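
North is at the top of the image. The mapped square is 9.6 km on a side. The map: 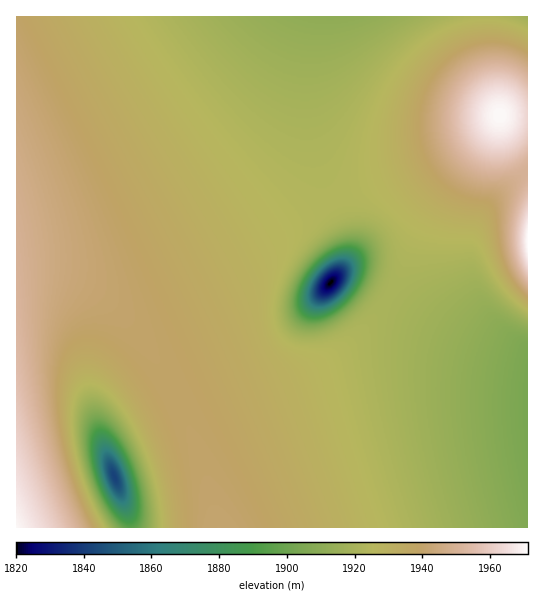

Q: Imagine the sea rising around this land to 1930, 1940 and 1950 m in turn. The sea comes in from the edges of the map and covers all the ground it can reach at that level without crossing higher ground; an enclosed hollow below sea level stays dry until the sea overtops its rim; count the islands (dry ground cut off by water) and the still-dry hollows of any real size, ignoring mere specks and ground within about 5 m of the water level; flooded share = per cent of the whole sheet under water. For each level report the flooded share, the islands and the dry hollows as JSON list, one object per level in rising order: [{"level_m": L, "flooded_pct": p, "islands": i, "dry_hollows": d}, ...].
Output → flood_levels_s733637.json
[{"level_m": 1930, "flooded_pct": 52, "islands": 0, "dry_hollows": 0}, {"level_m": 1940, "flooded_pct": 82, "islands": 0, "dry_hollows": 0}, {"level_m": 1950, "flooded_pct": 94, "islands": 0, "dry_hollows": 0}]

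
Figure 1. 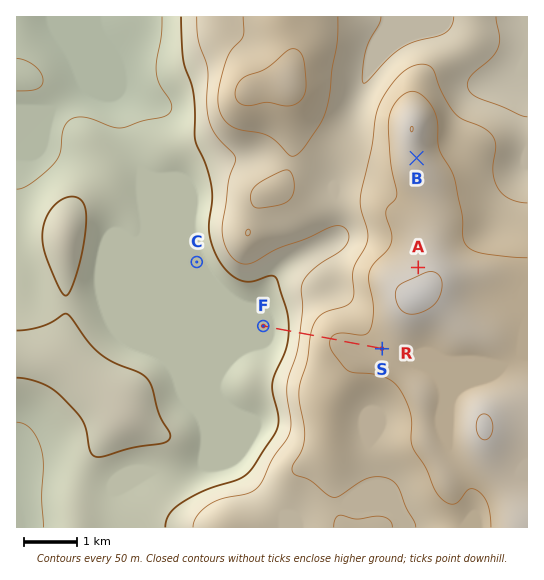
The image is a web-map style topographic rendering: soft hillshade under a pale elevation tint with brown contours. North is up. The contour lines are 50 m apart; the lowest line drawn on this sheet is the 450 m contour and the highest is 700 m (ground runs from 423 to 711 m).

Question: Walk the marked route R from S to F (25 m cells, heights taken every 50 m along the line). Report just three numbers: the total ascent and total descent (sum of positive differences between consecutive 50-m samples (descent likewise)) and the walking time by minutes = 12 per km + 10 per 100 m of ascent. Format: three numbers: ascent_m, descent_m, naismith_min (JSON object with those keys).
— {"ascent_m": 1, "descent_m": 195, "naismith_min": 27}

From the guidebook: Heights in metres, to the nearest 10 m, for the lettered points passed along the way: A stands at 690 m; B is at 690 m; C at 460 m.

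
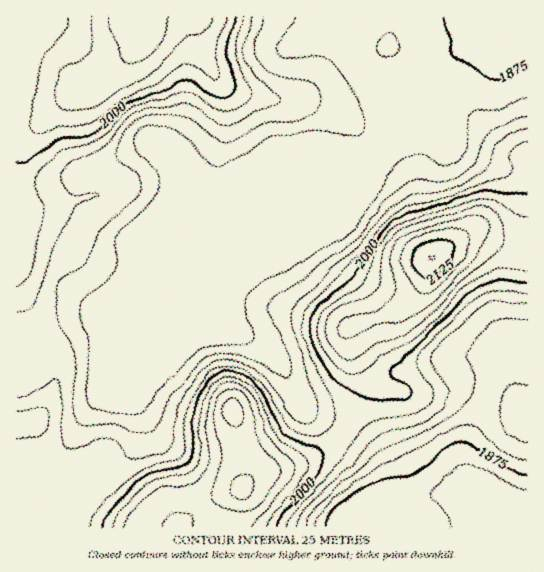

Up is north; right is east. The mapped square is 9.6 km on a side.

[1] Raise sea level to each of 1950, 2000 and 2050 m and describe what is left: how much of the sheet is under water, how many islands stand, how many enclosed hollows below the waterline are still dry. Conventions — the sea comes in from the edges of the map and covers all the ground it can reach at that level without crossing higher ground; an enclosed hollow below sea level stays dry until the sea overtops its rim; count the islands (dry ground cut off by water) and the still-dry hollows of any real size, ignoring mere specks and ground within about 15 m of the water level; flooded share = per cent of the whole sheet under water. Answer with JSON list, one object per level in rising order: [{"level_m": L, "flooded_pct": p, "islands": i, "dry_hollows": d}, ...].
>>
[{"level_m": 1950, "flooded_pct": 58, "islands": 0, "dry_hollows": 0}, {"level_m": 2000, "flooded_pct": 76, "islands": 0, "dry_hollows": 0}, {"level_m": 2050, "flooded_pct": 88, "islands": 1, "dry_hollows": 0}]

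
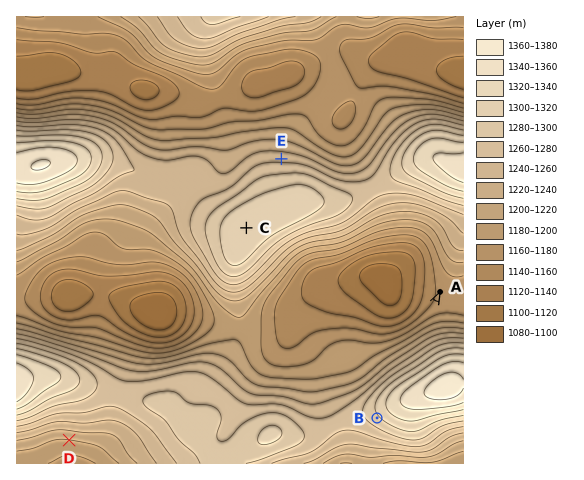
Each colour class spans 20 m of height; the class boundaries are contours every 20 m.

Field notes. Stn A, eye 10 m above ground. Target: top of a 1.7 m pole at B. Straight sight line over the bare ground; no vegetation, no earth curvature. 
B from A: no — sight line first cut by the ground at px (416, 340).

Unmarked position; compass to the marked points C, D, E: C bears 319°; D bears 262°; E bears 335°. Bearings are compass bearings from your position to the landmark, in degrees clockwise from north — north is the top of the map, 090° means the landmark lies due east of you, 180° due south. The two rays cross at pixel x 391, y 395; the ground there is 1325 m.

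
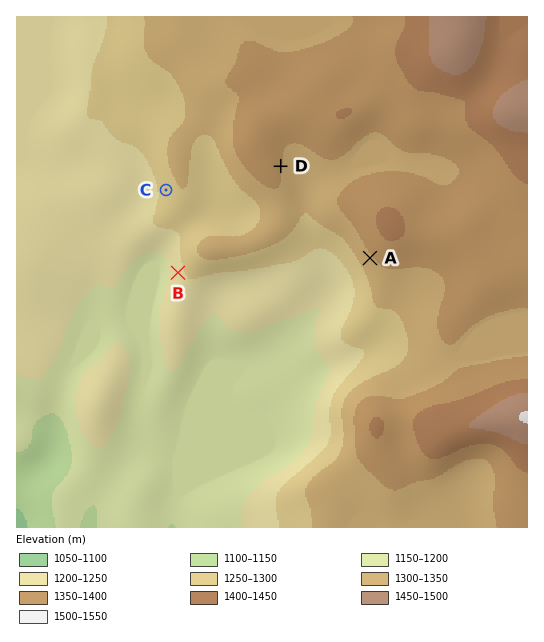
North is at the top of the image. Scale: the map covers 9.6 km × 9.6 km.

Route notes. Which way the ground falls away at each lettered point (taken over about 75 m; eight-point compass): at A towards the SW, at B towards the W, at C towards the W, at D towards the E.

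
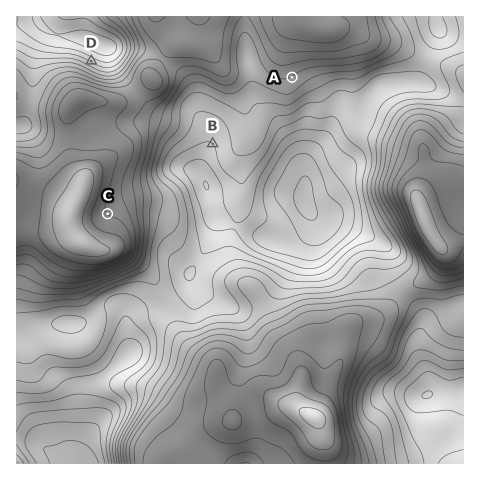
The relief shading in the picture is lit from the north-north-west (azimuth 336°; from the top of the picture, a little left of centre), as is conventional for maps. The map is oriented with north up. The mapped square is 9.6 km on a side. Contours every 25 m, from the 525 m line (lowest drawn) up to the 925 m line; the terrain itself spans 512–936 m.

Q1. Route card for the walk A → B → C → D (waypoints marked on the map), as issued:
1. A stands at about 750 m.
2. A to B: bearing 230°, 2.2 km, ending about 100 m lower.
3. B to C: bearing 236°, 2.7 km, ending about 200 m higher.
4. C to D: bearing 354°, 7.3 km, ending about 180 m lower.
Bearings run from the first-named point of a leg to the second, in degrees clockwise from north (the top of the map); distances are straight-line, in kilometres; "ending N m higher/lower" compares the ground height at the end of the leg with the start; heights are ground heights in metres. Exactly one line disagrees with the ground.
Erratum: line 4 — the distance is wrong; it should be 3.3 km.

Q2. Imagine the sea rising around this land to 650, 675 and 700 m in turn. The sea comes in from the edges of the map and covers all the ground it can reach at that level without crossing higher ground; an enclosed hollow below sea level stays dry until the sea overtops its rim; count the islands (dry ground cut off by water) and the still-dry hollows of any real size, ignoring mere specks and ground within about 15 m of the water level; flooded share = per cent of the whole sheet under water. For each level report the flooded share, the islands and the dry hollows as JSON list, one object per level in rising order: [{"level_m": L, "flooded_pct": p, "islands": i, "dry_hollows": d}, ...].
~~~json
[{"level_m": 650, "flooded_pct": 10, "islands": 0, "dry_hollows": 1}, {"level_m": 675, "flooded_pct": 14, "islands": 0, "dry_hollows": 1}, {"level_m": 700, "flooded_pct": 41, "islands": 0, "dry_hollows": 0}]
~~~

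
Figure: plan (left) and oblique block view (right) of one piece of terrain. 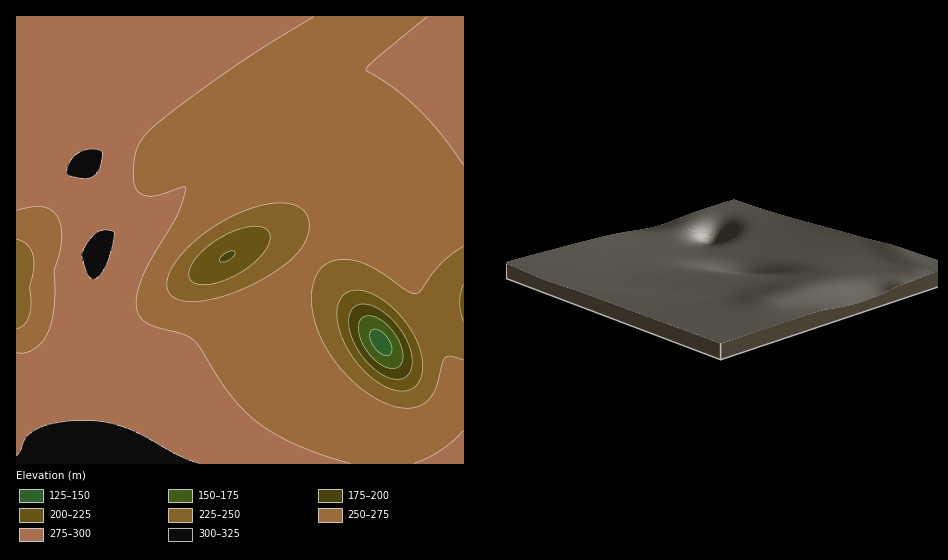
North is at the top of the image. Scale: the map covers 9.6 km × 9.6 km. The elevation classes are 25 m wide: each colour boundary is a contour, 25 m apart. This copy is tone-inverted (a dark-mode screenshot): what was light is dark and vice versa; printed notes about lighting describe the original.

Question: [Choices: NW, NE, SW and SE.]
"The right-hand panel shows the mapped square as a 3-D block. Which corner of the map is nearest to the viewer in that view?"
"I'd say NW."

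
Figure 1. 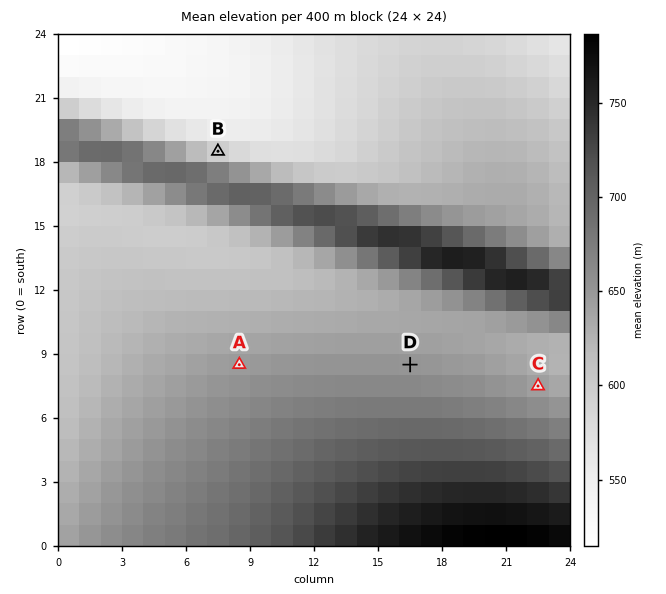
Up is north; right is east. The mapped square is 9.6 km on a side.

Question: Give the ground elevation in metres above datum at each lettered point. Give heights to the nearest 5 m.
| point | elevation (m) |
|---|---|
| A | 645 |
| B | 595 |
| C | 645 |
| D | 650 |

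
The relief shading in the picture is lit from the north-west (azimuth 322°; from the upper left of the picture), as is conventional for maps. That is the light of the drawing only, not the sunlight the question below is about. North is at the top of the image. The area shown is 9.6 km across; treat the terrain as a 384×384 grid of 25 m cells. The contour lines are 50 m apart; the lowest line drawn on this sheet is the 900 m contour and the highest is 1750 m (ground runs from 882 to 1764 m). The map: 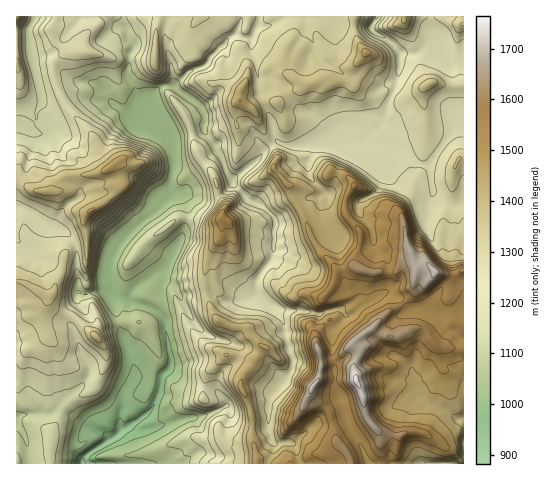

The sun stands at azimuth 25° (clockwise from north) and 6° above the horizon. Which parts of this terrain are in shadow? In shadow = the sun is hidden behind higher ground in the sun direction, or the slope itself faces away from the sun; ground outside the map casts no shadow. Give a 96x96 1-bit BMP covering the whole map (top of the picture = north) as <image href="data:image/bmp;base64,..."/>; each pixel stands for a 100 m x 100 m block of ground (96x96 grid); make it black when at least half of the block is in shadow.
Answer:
<image width="96" height="96" href="data:image/bmp;base64,Qk2+BAAAAAAAAD4AAAAoAAAAYAAAAGAAAAABAAEAAAAAAIAEAAATCwAAEwsAAAIAAAAAAAAA////AAAAAAAAB//////jz/5///8AB3/////j//7///4AD4AH///j+H7///wAC8AH///n/H3///AgHPwP///H/n/8/+AwHD8f///H///8/4BwHj////+H///8DgDgP3/////H///4AADg/8f////H///wAADB/4P////n///gAAL9/8P////D///gAAf//+P////D///gAB78/+H////D55/gADz+//D///+D9x/kH/j///D///+P/x/AP/D//+D///+f/z/AP+D//4B///8f/h/BP+D//8B///4//B+D//D//+B///w//x8H//3//+A///wf/58H//H///A///wP/58H////z/B///4P/44P//7/j/D///4Pf48f////j/H///D+f4ef///bj+H//+P8f4Of/+DAD+P////w/wAH/8DgD8P////g/gAf/4DgD4P3///B/gAeGwPgHgPz//+B/ggIAw/wHAPD//wB/B4AAA74GAAD//AD/5+AXADAAAAD/8AD///AfyDjAAAD/8AH///Af7DzAQAf/4AP///wf7gAGAh9/4AP//////j8Ph5w/5gf/4///+D4Px8A//AfhB///+DgPw+A//8fAAf///SAPg/g//+eA+f///4APk/w///4//f/+/8AHu/4///9//P/+fMAHuf5///v//PA+YAAfvf9//+P//AB+AAAfvh///8P/+AB+AAAfvgP9/8P/8QB+ADwfvwP//8f/44D8AD4fv4P//4//x+D8AD+/v4H//4//z+E4AD//v8H//4//j/E4AD//v+B//w//h+O4AD///+Af/w//B+M4AD////APvx//B8B4AD////AHzB//B4f4AD////hn4B/+B4+AAD/8H/x/8B/+ByAAAD/8B/x/+D/8L3AADD//4/5/+D/4f/gADz//+///+H/4/3wADz4D////+X//v/gADzAD/h//+//4P8AADgAH/h//+//gf8AADgAD/z+/9+Pgf4AABgAAD/8///HAAAAAAwAAAP4///iAAAAAAAACAAA///4AAAAAAEAOAAA/v/8AAAAAAAAAAAB/v/8AAAAAAAAAgAB/P/+AAAAAAAADwAH/P//5GAAAAAA/gAP+f//93AAIAAB/gP/////9/gAcAAB/gf/////5/4AOAAD/Af/////x/8AOAAD+Af////3h/+APAAD8Af////3n//AHgCH4Af////nn//4HgDH4Af////HH//4HwDPwe////8GH//gD/7Pj/////gAP//AD//Pn/////AAH/+AD/+Pv/3///gAc/+AB/+PP/3//4AA+AfwAACff/3//gAB4AH8AACff/3//AABgAP+AAAff//+/wAAAAP+ABA/f//8/4AAAAD84Dg+f/j8/8AAACB98Dg/H8D8/OAAAAD5+Dw/gAH8+PAAAAHB/DwfAAD88DwAAACD+D4fAAH84DwAAAAH+D8eAAH84D/AAAAH+D8eAAH8AA/AAAAP+H+AAAH4AAcIAAEP8H/AAA34AACOAAGAIPyCAAngAACAAAGD4AA="/>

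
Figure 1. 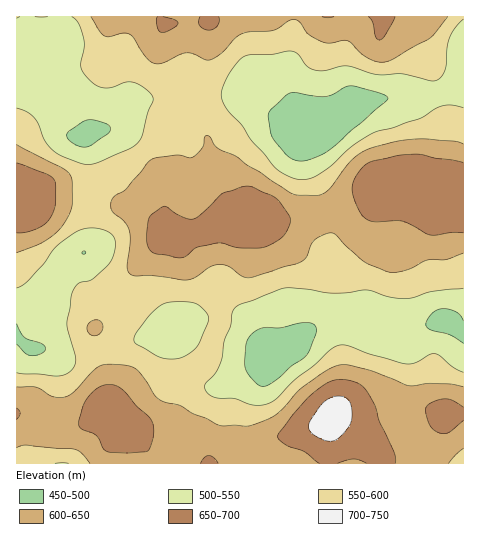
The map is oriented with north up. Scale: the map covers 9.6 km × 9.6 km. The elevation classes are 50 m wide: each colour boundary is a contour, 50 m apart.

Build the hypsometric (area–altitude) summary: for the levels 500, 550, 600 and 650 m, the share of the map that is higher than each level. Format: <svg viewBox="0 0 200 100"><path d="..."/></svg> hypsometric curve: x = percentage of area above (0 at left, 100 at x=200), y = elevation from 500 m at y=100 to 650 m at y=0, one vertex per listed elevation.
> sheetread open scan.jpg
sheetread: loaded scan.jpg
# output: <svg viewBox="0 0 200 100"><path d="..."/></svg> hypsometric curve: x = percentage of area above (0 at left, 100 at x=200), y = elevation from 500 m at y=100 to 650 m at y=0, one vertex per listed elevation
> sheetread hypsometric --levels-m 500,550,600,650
<svg viewBox="0 0 200 100"><path d="M189 100l-50-33-58-34-53-33"/></svg>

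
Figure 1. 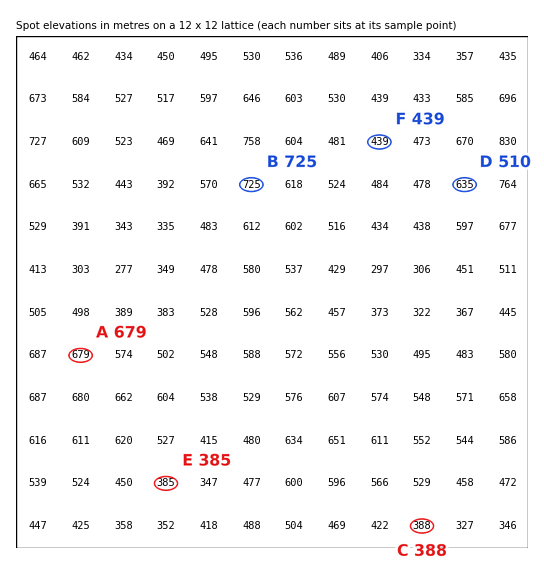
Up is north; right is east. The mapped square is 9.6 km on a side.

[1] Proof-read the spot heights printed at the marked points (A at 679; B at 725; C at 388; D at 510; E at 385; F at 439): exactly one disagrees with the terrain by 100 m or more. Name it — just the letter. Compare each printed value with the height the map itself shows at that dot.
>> D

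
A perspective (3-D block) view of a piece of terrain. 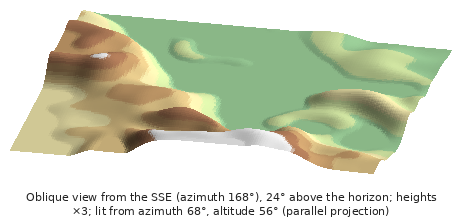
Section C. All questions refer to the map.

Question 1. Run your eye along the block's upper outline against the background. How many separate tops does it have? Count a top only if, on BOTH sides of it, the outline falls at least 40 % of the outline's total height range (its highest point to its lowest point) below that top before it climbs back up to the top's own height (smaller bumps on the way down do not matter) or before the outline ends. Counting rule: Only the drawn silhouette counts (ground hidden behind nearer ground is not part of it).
0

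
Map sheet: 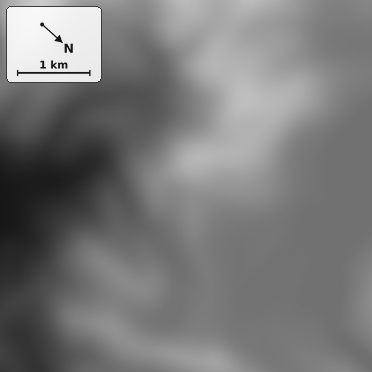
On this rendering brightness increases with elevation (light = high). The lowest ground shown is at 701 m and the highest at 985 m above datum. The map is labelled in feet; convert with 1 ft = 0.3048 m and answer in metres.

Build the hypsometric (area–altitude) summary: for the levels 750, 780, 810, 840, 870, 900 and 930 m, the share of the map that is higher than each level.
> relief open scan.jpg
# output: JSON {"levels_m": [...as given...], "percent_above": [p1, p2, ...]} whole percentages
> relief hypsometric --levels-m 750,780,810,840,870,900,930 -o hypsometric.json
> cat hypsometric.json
{"levels_m": [750, 780, 810, 840, 870, 900, 930], "percent_above": [93, 87, 79, 71, 32, 18, 9]}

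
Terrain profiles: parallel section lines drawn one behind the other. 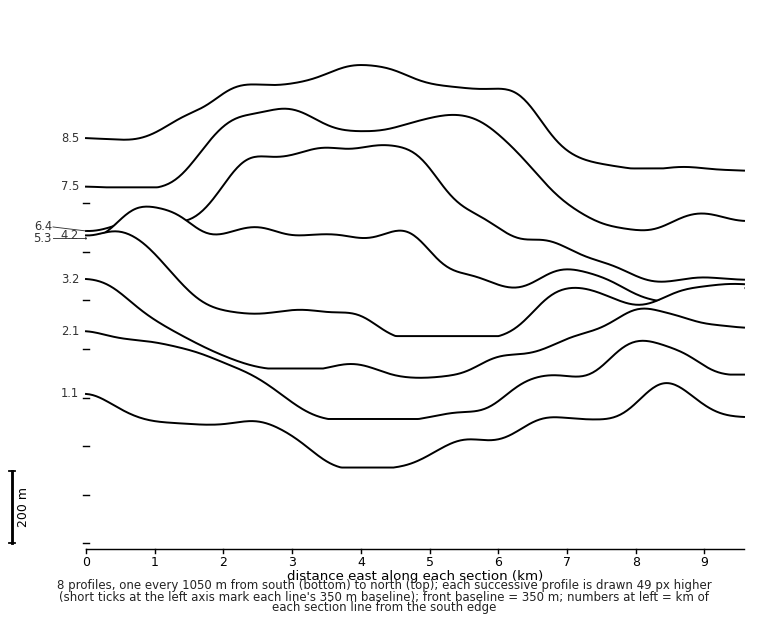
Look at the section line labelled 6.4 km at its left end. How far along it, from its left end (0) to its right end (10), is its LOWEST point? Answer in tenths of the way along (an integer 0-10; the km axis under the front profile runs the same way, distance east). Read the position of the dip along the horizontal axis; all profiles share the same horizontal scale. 9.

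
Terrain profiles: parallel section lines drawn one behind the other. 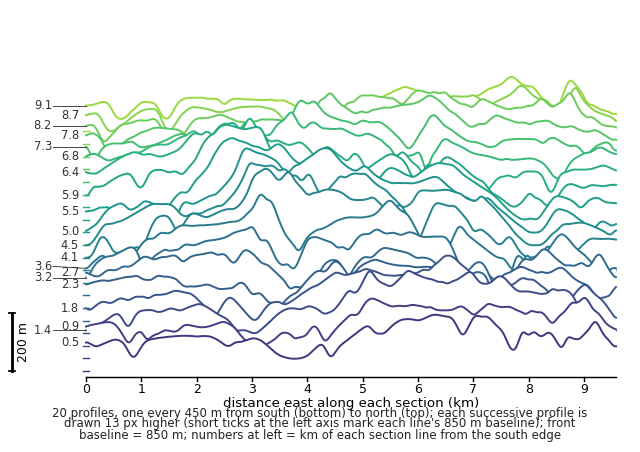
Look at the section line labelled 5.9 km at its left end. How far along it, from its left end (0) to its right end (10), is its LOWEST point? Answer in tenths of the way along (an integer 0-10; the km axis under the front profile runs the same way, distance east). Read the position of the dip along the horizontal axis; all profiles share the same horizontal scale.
8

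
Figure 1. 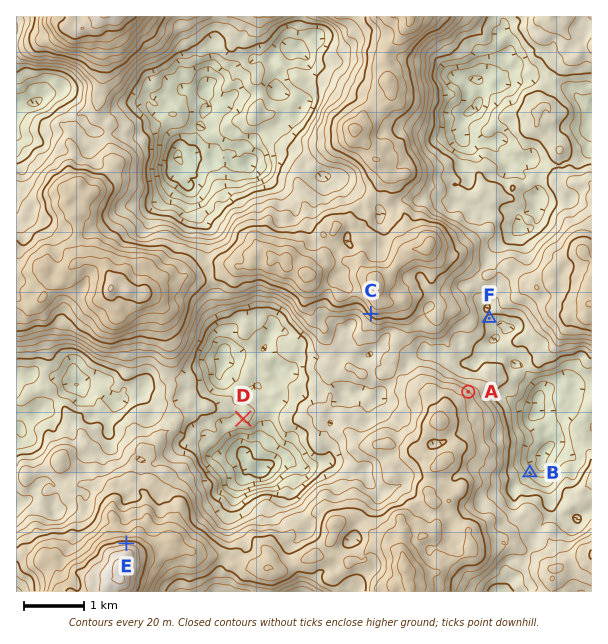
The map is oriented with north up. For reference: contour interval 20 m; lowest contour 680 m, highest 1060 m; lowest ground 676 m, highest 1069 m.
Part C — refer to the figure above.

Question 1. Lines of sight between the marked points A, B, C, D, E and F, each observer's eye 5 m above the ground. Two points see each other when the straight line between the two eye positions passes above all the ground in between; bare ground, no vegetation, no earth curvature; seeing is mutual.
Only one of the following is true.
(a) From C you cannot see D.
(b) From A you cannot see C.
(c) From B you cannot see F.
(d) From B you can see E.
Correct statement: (c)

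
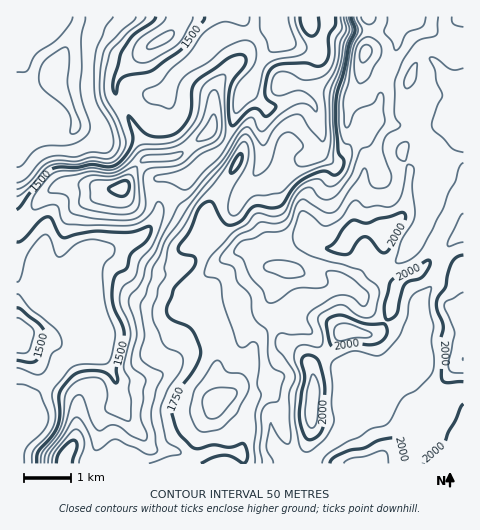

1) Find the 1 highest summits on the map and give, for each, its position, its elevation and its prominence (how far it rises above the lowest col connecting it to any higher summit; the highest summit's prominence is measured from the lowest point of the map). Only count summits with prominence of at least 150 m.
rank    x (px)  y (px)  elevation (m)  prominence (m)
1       123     187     1772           213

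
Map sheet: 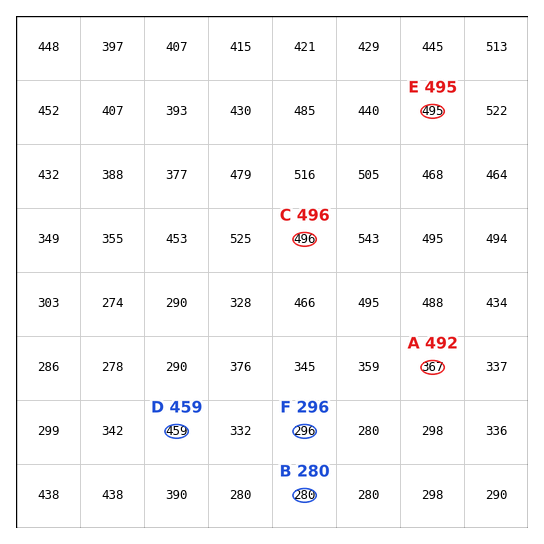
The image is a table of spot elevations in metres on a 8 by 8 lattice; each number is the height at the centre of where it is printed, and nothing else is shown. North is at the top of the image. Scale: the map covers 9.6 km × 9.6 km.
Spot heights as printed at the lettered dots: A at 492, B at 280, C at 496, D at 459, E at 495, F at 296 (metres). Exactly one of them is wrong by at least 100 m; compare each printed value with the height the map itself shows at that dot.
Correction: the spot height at A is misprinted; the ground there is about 367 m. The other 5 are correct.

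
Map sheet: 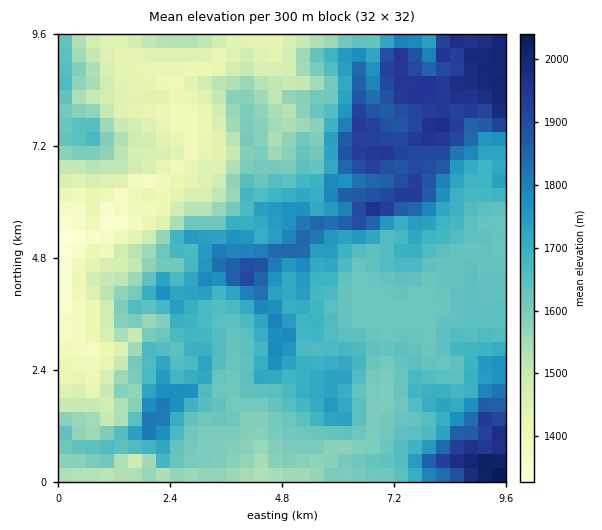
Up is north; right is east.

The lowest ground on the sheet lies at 1320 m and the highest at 2060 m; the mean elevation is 1650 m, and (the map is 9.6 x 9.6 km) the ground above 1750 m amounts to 20.6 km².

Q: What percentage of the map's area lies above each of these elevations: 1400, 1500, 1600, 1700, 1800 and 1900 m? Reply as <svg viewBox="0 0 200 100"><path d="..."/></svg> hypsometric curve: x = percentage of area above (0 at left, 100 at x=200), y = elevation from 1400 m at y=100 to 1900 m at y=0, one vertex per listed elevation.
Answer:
<svg viewBox="0 0 200 100"><path d="M192 100l-31-20-29-20-70-20-28-20-16-20"/></svg>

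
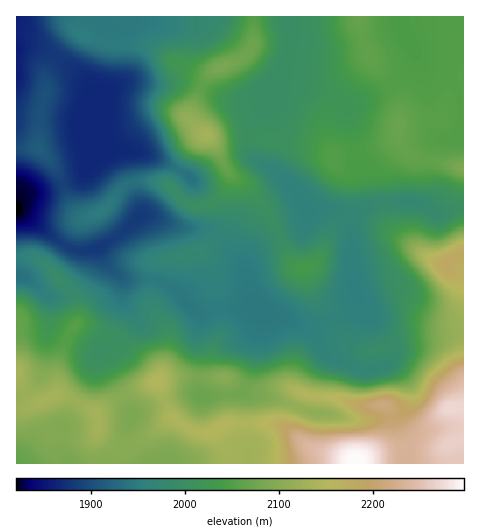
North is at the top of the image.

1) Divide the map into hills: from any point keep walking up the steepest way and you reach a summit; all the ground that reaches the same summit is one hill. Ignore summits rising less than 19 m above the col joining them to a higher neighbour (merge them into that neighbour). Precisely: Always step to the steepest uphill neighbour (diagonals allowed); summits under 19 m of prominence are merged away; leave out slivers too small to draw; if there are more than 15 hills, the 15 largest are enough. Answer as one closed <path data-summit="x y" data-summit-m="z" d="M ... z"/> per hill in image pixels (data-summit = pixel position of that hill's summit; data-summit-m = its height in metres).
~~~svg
<path data-summit="355 463" data-summit-m="2297" d="M92 141l-1 18-4 9-6 8-34 14-21 3-10 11 0 124 18 1 8-3 6-5 1-12 1 14 6 9 35 18 11 1 11-6 11-11 9-13-1-7-9-13-1-24 8 3 27 0 7 2 9 6 26 27 0 77 3 4-12-2-16 4-41 16-25 49 297 1 1-16-8-29 11-16 1-14-6-12-11-11-7-1 3-4-1-10-29-53-17 16-29 15-6 0-29-13-21-6-4-6-8-34-27-34-12-6-30-4-28-11 9-1 7-3 25-25 2-7-11-9-30-15-19-5-26-1-8-2z"/><path data-summit="463 168" data-summit-m="2089" d="M463 16l-175 0 3 17-2 21-17 35-2 13-3 7-16 18-3 7 0 16 3 5 27 19 18 18 11 18 32 0 9 3 5 5 3-6 11-6 23-4 28 1 20 10 25-6z"/><path data-summit="206 134" data-summit-m="2132" d="M189 81l-24 3-40-2-20 9-5 5-9 21 0 21 6 9 18 3 24 1 16 6 31 17 5 5-2 7-25 25-7 3-9 1 28 11 25 2 14 6 11 10 19 28 10-21 11-11 37-16 3-15-10-17-18-18-23-14-7-10 0-16 3-7 16-18 3-12-8-1-16 5-12 0z"/><path data-summit="446 265" data-summit-m="2189" d="M411 202l-37 2-18 8-4 6 0 51 2 19 33 60 3 13 5-14 8-5 61-10 0-124-6-1-14 6-6 0-15-9z"/><path data-summit="221 67" data-summit-m="2084" d="M287 16l-199 0 21 12-1 14-10 38 2 15 25-13 40 2 24-3 45 20 12 0 16-5 8 0 20-47 1-16z"/><path data-summit="18 372" data-summit-m="2135" d="M49 309l-1 12-6 5-26 3 0 134 24-31 13-5 9-1 2 1-2 22 7 15 39 0 20-38 4-9-2-6-26-50-2-10-11-1-35-18-6-9z"/><path data-summit="305 269" data-summit-m="2034" d="M329 208l-22 2-2 10-4 6-35 14-11 11-9 20 7 33 4 6 21 6 29 13 6 0 26-13 19-16-6-31 0-51-9-7z"/><path data-summit="39 148" data-summit-m="1915" d="M34 45l-10 0-8 3 1 156 9-11 21-3 34-14 7-10 5-16-3-28 6-20-2-11-28-28-16-11z"/><path data-summit="158 382" data-summit-m="2150" d="M123 277l-2 1 2 3 0 20 9 13 1 7-9 13-9 10-13 7 0 6 28 56 2 2 42-17 16-4 10 1-1-80-26-27-9-6-7-2-27 0z"/><path data-summit="449 407" data-summit-m="2273" d="M463 332l-60 10-8 5-2 9-6 8 6 2 11 11 6 12-1 14-11 16 8 29 0 16 58-1z"/>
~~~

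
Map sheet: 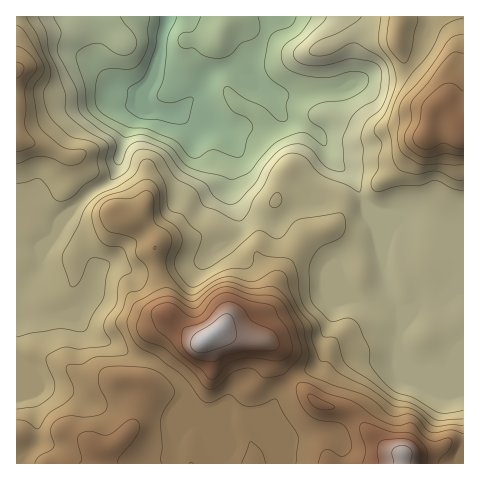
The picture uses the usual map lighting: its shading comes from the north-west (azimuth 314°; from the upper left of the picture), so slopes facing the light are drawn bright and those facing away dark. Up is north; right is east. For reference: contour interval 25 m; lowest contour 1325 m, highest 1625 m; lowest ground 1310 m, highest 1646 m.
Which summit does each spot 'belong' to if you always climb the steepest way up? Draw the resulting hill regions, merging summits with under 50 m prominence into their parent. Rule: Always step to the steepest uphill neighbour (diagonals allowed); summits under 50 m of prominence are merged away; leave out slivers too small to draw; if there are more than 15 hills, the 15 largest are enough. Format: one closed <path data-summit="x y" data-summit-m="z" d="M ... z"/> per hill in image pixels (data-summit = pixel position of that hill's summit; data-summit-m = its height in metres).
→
<path data-summit="208 339" data-summit-m="1646" d="M326 16l-190 0-18 8-11 11-9 22 2 12 12 15 7 6 20 4 6-4-1 9-3 9-8 8-6 13-8 28-1 11-4 7-9 9-15 8-26 26-11 19-9 11-5 21-23 29 1 166 258-1-1-11-5-12-20-26 20-2 4-5 4-11 20-22 15-4 8-7 4-9 0-17 6-11 6-24 15-4 26 4 12-8-13-65-22-49-24-22-8-20-7-6-32-16-17-22 34 1 15-3 21-1 17-8-1-37-2-8-6-11-8-7z"/><path data-summit="463 129" data-summit-m="1574" d="M463 16l-136 0 9 4 8 7 6 11 2 8 1 37-17 8-21 1-15 3-33 0 16 21 32 16 7 6 8 20 24 22 21 45 12 59 13 23 1 23-3 18 5 12 11 8 27 3 8-4 15 0z"/><path data-summit="403 453" data-summit-m="1635" d="M390 289l-1 6-12 7-20-4-21 4-6 24-6 11 0 17-4 9-8 7-15 4-20 22-4 11-4 5-20 2 20 26 7 24 188-1 0-95-15-1-8 4-27-3-11-8-5-12 3-18-1-23z"/><path data-summit="17 70" data-summit-m="1531" d="M134 16l-118 1 1 280 8-13 14-15 5-21 9-11 11-19 26-26 20-12 8-12 1-11 8-28 6-13 10-13 3-13-7 4-24-7-15-18-2-12 9-22 11-11z"/>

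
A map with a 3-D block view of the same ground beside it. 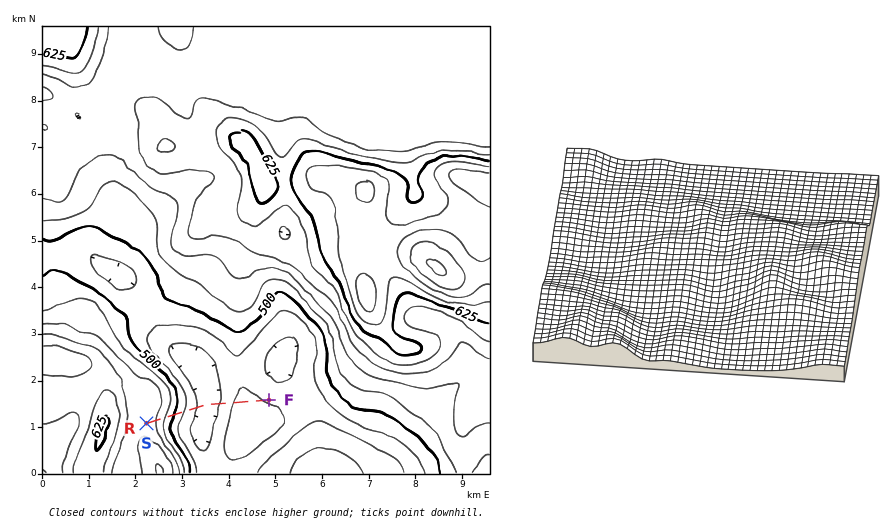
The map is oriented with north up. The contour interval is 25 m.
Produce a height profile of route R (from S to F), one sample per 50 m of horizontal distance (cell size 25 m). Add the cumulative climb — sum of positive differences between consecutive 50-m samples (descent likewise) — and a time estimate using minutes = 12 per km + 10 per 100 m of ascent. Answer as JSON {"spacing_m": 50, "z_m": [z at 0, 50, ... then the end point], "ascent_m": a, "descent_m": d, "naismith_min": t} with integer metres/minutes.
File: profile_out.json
{"spacing_m": 50, "z_m": [564, 562, 559, 556, 552, 546, 541, 534, 528, 521, 515, 508, 502, 496, 490, 485, 480, 474, 470, 465, 460, 456, 452, 448, 445, 443, 441, 440, 440, 440, 442, 444, 447, 451, 455, 460, 464, 469, 473, 476, 479, 482, 484, 485, 485, 485, 484, 482, 481, 479, 477, 475, 473, 472, 470], "ascent_m": 45, "descent_m": 139, "naismith_min": 37}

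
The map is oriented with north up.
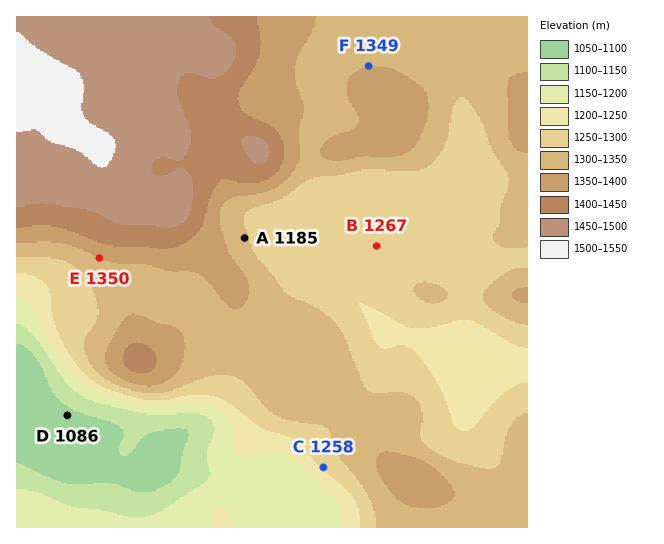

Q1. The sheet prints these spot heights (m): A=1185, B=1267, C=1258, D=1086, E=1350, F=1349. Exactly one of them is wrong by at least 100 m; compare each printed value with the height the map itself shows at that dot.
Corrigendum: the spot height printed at A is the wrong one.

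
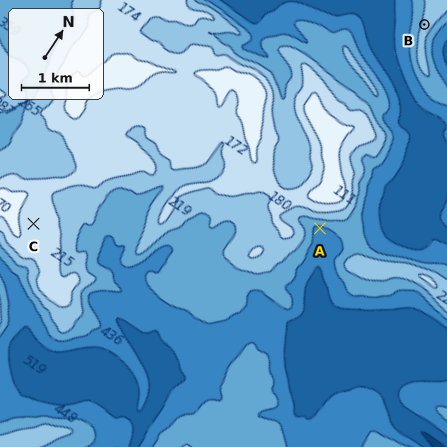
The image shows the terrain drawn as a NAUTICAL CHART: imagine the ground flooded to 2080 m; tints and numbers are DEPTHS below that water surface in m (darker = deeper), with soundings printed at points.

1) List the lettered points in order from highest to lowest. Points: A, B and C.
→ C B A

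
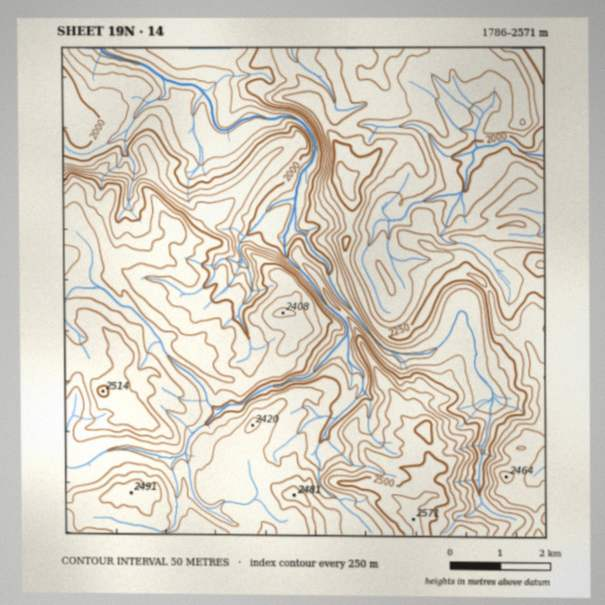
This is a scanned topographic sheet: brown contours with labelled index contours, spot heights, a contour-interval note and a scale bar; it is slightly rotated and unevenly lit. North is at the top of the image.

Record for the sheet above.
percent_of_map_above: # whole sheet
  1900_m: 96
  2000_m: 88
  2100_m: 75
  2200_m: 55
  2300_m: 40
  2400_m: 13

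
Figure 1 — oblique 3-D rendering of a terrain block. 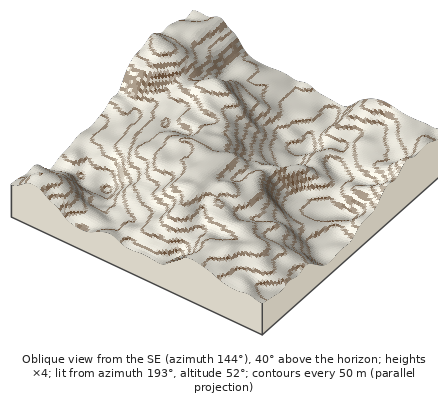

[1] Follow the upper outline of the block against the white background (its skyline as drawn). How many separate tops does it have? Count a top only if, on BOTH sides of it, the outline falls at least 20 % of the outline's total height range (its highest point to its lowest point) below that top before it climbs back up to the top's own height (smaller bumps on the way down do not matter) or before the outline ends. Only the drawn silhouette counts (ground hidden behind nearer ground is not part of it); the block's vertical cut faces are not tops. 1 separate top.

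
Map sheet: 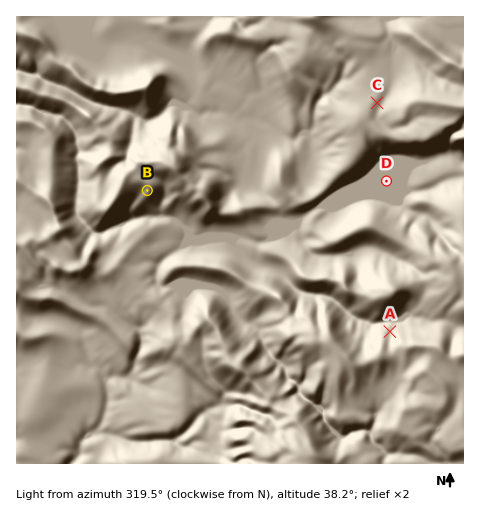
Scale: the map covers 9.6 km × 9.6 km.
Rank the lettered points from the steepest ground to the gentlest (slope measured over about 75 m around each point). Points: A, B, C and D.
A B C D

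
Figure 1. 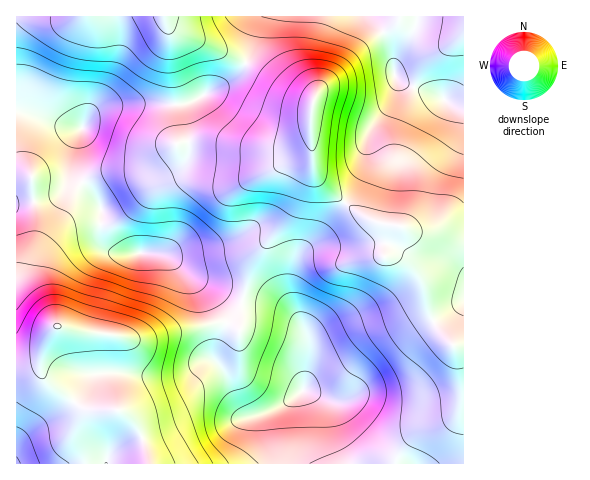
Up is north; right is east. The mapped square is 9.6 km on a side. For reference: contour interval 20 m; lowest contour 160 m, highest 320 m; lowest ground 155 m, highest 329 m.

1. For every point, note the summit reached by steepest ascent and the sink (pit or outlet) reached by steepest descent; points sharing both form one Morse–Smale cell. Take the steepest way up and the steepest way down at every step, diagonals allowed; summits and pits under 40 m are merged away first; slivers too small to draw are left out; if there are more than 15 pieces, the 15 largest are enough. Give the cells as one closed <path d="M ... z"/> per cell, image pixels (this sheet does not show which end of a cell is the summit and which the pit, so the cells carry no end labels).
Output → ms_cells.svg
<path d="M313 162l-4 11-9 13-11 28-34 43-13 42 1 3 26 2 18 7 11 10 10 19 1 22-5 27-12 10-4 11 1 53 174 1 1-223-27-9-21 0-14-6-25-4-13-5-41-32-7-10z"/><path d="M463 16l-203 0-1 2-7 31-6 14 44 29 24 10-3 9 0 33 5 31 10 13 14 11 34 22 28 5 14 6 21 0 18 7 9 0z"/><path d="M157 104l-53 3-8 3-14 18-20-2-45-16-1 93 32-4 15-7 5-14 3-25 5-16-3 15 1 19 27 37 0 31 8 11 13 4 32-1 13 3 28 22 47 23 13-44 34-43 11-28 12-20-1-35-5 7-29 11-32-2-30-6-25 0-12 2-2-38z"/><path d="M250 302l-9 2-2 26-12-7-13 0-68 16-15 0-18-5-29-2-28-6-5 7-9 22 0 19 10 12 33 23 35 1 7 5 14 19 9 30 138 0 0-54 4-11 12-10 5-27 0-18-6-16-16-17-18-7z"/><path d="M75 140l-4 13-3 25-5 14-15 7-32 5 0 161 12 1 7-2 7-9 6-16 8-13 28 6 29 2 18 5 15 0 68-16 13 0 12 7 3-29-47-23-28-22-13-3-39 0-11-8-4-13 1-24-27-37-1-19z"/><path d="M164 16l-147 0-1 94 46 16 20 2 14-18 13-4 29-2 37 1 0-21-5-29 0-22z"/><path d="M41 356l-8 9-17 2 0 96 132 1-5-24-10-20-13-10-29 0-13-4-34-28-4-8z"/><path d="M248 64l-3 0-9 13-12 8-34 17-14 3 2 38 12-2 25 0 30 6 32 2 20-6 13-9 4-32-33-15z"/><path d="M167 22l3 11 0 22 6 50 14-3 34-17 12-8 9-11 0-3-11-6-59-26z"/><path d="M259 16l-93 0-1 3 4 7 6 5 70 32 7-14z"/>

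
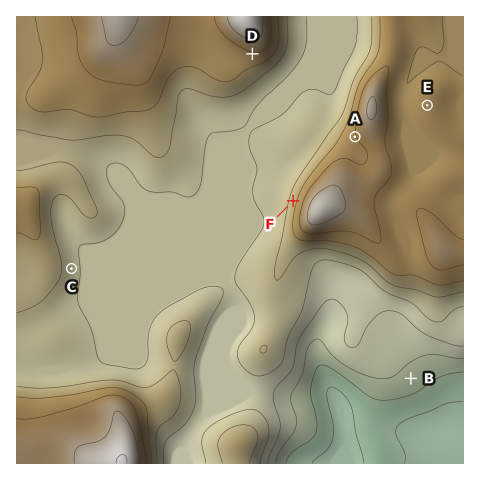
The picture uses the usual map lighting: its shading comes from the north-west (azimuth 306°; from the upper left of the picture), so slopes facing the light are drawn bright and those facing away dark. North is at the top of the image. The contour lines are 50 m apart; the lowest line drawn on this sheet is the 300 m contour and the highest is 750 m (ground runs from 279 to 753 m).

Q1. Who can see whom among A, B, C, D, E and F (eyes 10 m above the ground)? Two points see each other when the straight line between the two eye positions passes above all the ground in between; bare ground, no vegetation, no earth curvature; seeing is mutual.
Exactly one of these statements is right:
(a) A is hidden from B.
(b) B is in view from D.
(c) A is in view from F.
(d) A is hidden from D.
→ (a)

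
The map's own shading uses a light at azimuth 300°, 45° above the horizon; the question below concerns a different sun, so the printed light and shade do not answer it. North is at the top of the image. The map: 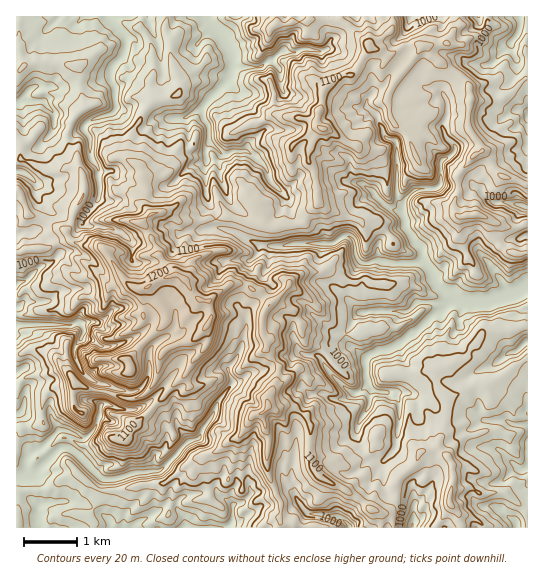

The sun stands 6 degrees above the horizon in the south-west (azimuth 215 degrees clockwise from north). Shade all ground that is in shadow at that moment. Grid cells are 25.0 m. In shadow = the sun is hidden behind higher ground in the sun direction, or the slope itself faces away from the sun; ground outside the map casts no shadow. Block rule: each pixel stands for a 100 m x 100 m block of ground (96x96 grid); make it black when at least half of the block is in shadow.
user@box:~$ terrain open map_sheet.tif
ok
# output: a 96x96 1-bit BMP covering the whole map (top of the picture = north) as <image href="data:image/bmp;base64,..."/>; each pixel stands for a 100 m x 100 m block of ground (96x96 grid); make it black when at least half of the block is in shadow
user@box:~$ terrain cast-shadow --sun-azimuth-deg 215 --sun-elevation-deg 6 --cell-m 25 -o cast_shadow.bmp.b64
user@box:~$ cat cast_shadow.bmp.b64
<image width="96" height="96" href="data:image/bmp;base64,Qk2+BAAAAAAAAD4AAAAoAAAAYAAAAGAAAAABAAEAAAAAAIAEAAATCwAAEwsAAAIAAAAAAAAA////AAAAAAAgAAAAAAAA/AHACPhgAYAAAAAP/AHACfxAAYACAAA//AHAD/gAAAAGAYA/+B/gH/BgwAAAA6A8AD/gP+AAAAAAB4B4AH7gPgAAAAAADAB4Af7gPAzwAOAAABBwB/xAP/z4A/+AABDwH/wAP/gAB//wAIDgf/AAPB8ADw/4AADA/9AAOA8AHwD4AAHA/8AAH/8APgAOAAHB/+AAP/gAfAAGAADB/4AAf/EAeAAA8ADB/4AA/+EAIAAA+ADA/4AJ/4MAHAMAeADAf4IA/AEA8HICMADAf4MAOAAAQHgmAwHAw4MADB9DAHDmBwHAmY8AAf/mBnYEAAGx+cMAAHBGBz8AAAAh/MMAAAAAH3+AEAzH/GeAAAAAH4AAEBz//++gAAAAHwwAADD////gAAAAAH8AAAR///+AAAAAB/EAAAA//+AAAAAAH4AAcABMfeAAAAAAHgAAPwB9++AAAABgPGOADwA798AAAMAAeGOAA4B/78/AAGAA+AeAAAB////AADwB9//AAAD////gAA6Bv//AAAC//+fgAAO7P//IAAB9/wPEYAF+f/8ABAD4gADn4AAf/eMABgDwwAAH8AB///gABgBxwAAFsAAf/4AABwHzwPeBsIAAGAAABwHnk//BP+eAABgAB4AHM//gP/8cAAAAB8Aech98O/4MAAAAB8Ac9gAcAP8AAAAAP8GB+AAAAH8ADAAAf4OH+AAPAB9AAAMAfg/P+AA+AAAAAAeAf/8f8B8+AGAAEA/x////x//+AeAAMR//////h//+A8AARj//////x//8A8AADD+f////x//4B4AAGH+f/////5g4BwC4AH///////6D4Bgd8Af8//////wHwAB88M/4//////wPwAAcAP/5///4B/gPgAAEAf/h///gAYAPgAAQB/+P///AAAAPgAD4PH/+D//AAAB/AAP88Bv/4/+AAD//AP/88A//4f8BwP/+AP/84Az/9f8DwfP/Dn/98BgD/+4fgeHv/n/78BwB/94fgf/Mfn4D8ByA//wfAf8MHiAD4BzAP/h+A/4MDAAfwB+AD/j+AeAMDAB8gD4AB/n8A8AMHAD8ADwHD//8BwAMPwD8YDwfx//4BnAcP4D84Dwf5//wAeAMGAB8KDgf4PhAAAB8AwecAPhP5vAAAAr8BwfvAPjP9vAB4Dh4Dg//CH3n/+AH4HzwHh//GH/j/+AAAf/gDh//PD/h/+YgAfngAB//PAfgf/bweP3gAB///ADgAd3j+f+AAA/8+AOAAEnf+/wAAg+wAA+AAAH5+PoABg4AAB+AAYEB4EgAAB8AGB+AAAADgAAAAB8AAB+AAAADgYAAAB4AAAeAAOAPg8AAAD8AAAGAgAB/j/gAAH8QAAAggAA/n/gAAf+wAAAAjxwPv/gAA//woAAAjzwD//AAB//wAAAAjzwB/+AYBg/wAAMAg7wAD8B8AB/wAAPBgDwAAAD/+cPwAAfhADgAAQLH/v4wAIfDBYAAAAbn/jwAAAeXHwAwAA/n//3wAAM2H4Phs9/H/n/4="/>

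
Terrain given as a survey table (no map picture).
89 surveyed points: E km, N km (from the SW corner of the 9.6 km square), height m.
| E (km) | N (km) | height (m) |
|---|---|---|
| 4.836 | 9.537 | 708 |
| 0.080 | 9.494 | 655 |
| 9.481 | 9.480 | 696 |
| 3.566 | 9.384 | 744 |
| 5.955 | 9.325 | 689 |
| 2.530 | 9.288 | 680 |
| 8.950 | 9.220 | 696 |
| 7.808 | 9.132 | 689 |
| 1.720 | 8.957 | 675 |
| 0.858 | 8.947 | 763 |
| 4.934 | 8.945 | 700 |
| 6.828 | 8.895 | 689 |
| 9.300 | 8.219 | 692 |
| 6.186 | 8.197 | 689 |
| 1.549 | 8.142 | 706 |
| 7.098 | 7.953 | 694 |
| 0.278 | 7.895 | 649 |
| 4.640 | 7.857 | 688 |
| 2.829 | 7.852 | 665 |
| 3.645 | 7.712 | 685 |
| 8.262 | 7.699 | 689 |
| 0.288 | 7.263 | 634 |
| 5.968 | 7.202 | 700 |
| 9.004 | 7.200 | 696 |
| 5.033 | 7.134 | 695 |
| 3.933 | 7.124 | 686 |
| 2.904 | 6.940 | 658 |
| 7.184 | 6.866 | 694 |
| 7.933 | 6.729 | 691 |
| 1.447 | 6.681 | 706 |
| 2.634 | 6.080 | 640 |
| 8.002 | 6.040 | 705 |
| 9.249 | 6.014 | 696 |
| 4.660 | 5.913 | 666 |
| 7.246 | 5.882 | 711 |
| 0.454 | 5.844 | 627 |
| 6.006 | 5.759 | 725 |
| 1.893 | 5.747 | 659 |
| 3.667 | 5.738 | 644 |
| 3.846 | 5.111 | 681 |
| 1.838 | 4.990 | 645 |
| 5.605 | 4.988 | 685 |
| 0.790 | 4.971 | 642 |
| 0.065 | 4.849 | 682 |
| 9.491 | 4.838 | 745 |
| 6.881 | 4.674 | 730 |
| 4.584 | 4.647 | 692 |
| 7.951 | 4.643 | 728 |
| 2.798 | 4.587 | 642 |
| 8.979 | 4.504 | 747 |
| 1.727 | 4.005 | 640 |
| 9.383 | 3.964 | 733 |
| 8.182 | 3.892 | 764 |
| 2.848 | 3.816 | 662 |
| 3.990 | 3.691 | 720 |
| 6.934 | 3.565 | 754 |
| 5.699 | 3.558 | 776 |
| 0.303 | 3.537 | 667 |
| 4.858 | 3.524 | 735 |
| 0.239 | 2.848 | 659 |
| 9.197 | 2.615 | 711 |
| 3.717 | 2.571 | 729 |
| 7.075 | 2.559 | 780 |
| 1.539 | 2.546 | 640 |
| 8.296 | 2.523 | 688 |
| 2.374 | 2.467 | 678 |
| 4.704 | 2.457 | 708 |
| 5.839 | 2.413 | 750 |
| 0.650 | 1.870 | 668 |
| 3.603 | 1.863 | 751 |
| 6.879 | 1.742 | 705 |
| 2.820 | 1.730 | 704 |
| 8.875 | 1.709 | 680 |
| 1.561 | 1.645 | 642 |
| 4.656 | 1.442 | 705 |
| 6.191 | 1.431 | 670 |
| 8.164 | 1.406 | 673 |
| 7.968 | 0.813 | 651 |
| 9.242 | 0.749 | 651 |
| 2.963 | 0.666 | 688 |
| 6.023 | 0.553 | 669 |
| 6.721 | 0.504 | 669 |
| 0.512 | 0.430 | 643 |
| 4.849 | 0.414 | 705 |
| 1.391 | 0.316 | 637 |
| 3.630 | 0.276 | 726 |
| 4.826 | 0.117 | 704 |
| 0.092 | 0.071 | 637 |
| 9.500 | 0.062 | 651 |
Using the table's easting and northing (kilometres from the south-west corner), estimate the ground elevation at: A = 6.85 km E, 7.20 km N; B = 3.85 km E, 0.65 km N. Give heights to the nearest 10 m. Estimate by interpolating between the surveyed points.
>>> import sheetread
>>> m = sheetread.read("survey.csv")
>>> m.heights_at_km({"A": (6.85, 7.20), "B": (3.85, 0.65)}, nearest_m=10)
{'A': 710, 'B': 720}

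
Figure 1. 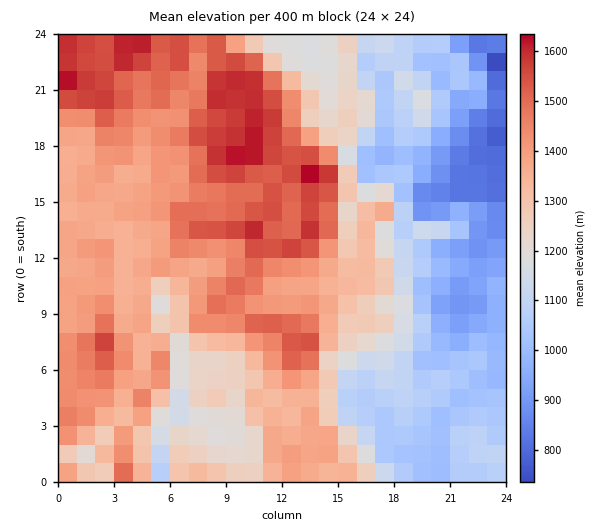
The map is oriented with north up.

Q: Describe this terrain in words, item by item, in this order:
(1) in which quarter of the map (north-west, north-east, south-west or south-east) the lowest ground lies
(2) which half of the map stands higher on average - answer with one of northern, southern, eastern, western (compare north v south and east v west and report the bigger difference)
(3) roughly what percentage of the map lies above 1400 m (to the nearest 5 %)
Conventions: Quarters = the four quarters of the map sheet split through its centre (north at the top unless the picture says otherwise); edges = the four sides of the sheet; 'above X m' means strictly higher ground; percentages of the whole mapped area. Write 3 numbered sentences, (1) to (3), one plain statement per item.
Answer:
(1) Look to the north-east quarter for the lowest ground.
(2) The western half stands higher on average than the eastern half.
(3) Roughly 35 % of the ground is higher than 1400 m.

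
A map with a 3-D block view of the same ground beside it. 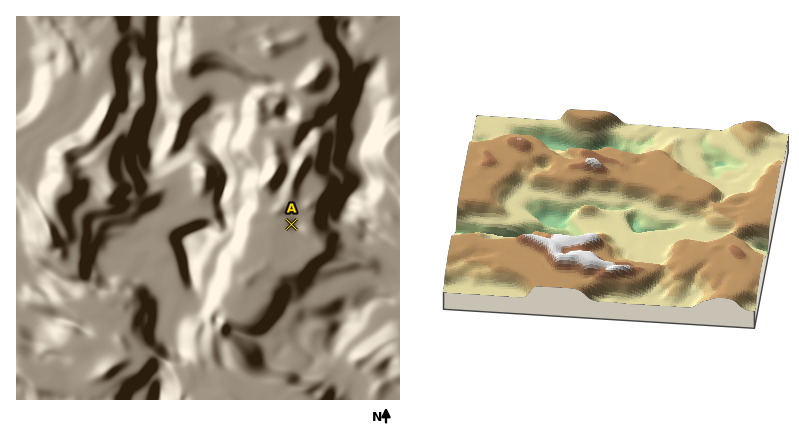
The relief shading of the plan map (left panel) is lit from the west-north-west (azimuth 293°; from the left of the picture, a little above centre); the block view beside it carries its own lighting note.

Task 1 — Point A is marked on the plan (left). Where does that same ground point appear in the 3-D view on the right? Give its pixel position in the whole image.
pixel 637 165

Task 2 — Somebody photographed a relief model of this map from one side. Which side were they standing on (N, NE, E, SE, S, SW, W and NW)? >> W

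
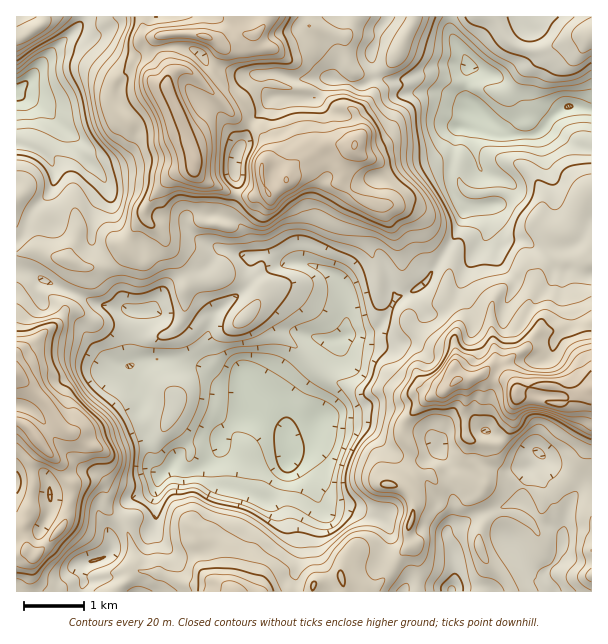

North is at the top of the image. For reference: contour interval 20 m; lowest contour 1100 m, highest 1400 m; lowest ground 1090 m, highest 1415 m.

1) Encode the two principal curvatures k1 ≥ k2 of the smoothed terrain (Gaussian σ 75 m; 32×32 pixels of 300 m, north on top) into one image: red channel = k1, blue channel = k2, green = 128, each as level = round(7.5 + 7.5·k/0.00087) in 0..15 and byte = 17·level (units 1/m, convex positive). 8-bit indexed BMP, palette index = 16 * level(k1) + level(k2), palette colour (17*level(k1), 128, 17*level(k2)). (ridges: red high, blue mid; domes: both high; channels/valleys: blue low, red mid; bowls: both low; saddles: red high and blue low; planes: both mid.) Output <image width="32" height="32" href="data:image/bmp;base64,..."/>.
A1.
<image width="32" height="32" href="data:image/bmp;base64,Qk02CAAAAAAAADYEAAAoAAAAIAAAACAAAAABAAgAAAAAAAAEAAATCwAAEwsAAAABAAAAAAAAAIAAABGAAAAigAAAM4AAAESAAABVgAAAZoAAAHeAAACIgAAAmYAAAKqAAAC7gAAAzIAAAN2AAADugAAA/4AAAACAEQARgBEAIoARADOAEQBEgBEAVYARAGaAEQB3gBEAiIARAJmAEQCqgBEAu4ARAMyAEQDdgBEA7oARAP+AEQAAgCIAEYAiACKAIgAzgCIARIAiAFWAIgBmgCIAd4AiAIiAIgCZgCIAqoAiALuAIgDMgCIA3YAiAO6AIgD/gCIAAIAzABGAMwAigDMAM4AzAESAMwBVgDMAZoAzAHeAMwCIgDMAmYAzAKqAMwC7gDMAzIAzAN2AMwDugDMA/4AzAACARAARgEQAIoBEADOARABEgEQAVYBEAGaARAB3gEQAiIBEAJmARACqgEQAu4BEAMyARADdgEQA7oBEAP+ARAAAgFUAEYBVACKAVQAzgFUARIBVAFWAVQBmgFUAd4BVAIiAVQCZgFUAqoBVALuAVQDMgFUA3YBVAO6AVQD/gFUAAIBmABGAZgAigGYAM4BmAESAZgBVgGYAZoBmAHeAZgCIgGYAmYBmAKqAZgC7gGYAzIBmAN2AZgDugGYA/4BmAACAdwARgHcAIoB3ADOAdwBEgHcAVYB3AGaAdwB3gHcAiIB3AJmAdwCqgHcAu4B3AMyAdwDdgHcA7oB3AP+AdwAAgIgAEYCIACKAiAAzgIgARICIAFWAiABmgIgAd4CIAIiAiACZgIgAqoCIALuAiADMgIgA3YCIAO6AiAD/gIgAAICZABGAmQAigJkAM4CZAESAmQBVgJkAZoCZAHeAmQCIgJkAmYCZAKqAmQC7gJkAzICZAN2AmQDugJkA/4CZAACAqgARgKoAIoCqADOAqgBEgKoAVYCqAGaAqgB3gKoAiICqAJmAqgCqgKoAu4CqAMyAqgDdgKoA7oCqAP+AqgAAgLsAEYC7ACKAuwAzgLsARIC7AFWAuwBmgLsAd4C7AIiAuwCZgLsAqoC7ALuAuwDMgLsA3YC7AO6AuwD/gLsAAIDMABGAzAAigMwAM4DMAESAzABVgMwAZoDMAHeAzACIgMwAmYDMAKqAzAC7gMwAzIDMAN2AzADugMwA/4DMAACA3QARgN0AIoDdADOA3QBEgN0AVYDdAGaA3QB3gN0AiIDdAJmA3QCqgN0Au4DdAMyA3QDdgN0A7oDdAP+A3QAAgO4AEYDuACKA7gAzgO4ARIDuAFWA7gBmgO4Ad4DuAIiA7gCZgO4AqoDuALuA7gDMgO4A3YDuAO6A7gD/gO4AAID/ABGA/wAigP8AM4D/AESA/wBVgP8AZoD/AHeA/wCIgP8AmYD/AKqA/wC7gP8AzID/AN2A/wDugP8A/4D/AKSjlpOWtsWnp6TI2LinlHLppaeX14LGlIG2lceFhabH6dWAYJKlyLeWhLWEhZaWpZa1t3aWpbaWgbfXhYWVhZTY9saUpGHmdJOnloaHl7eFhbX5uKTm2oSB+JZ0l6hyp9Zw+cWTpMdyprmYl7jYk5eWYsXGgPW0coPWlHanlnOW6JLV13HEt7K3y9fHx4KEl3RTk6FisdempZSFl4aXhKfWk6T3k7ajcMW3k3GBhKaWhoK1xtb0ppaGqKeGl5eXhcWA1KWTxqRRkYGDl4enhXWXgcnKyZenp4aXppV1hqaHlPbllNf5pJNzpoV1l6d1dYZyptmWpaV0pZW3hHRjlZbW9qO495aSpLeldnWol4WGhnSDtbTohWO217TkYYWDk/aSx+jptYGGuKiFloaGhoaGZIZ0lveTUrOUcvZgUMK1gfa19nOShIaYuIaHdoeHh4VlhZWVpfbmkYWR+vT2+MfmtaSTYYWFl5ioloZ1h3eGlsfFtrel5/j41qL49vfmpqaWtWFldnWFhZWWllN1dofIlmV0t6SzkPnD5sRwUKOnxbaFhXWGlqWVloa0dZWWx5Z2hYalc5SS9HHXxeZ0k7iU+NeDuLamt8eolNbZppWEdIZ0hZanlZT3UNRixbeUhIVh9Ma1hHR1dNd1gsjIl5eXh4O2lLiGdLSExoSUyIWHhpSjkZV0hIOD2JaUg7eXmJiGcremhIWnlZbIg6eFdoaFcpWoqKWoqJKmp7mllqa4pnJzx6WndKWWhpelp4Z2lKa22beVpri3p5aWlnOUhHKDlpamg6Z2k6d1dZaolpenlpeGpoPJlZXIhYKClZOEZHSWl4STpZelpZZ2hZWXh4aEh3a3pJPl15aDx9ay6KSUtpaElOiWtuiRlpaVuZeXhpWUl7iVYLj2k2GAgbTX+HFThcf46dnox3CEc4Smp5anuKSVuYRhldb1xvj0sPb398PXxpOU2MeAlLe2c6WmhqjJpZSlcXSFhcb6+GFw+pW3poW1o+SUc4SmdJS26JSoqJKUloOBpKWElufYg3D2tpenpdnnppaFlae118emhZaFqJd0gabZlnLX57eSgsSWmKimyPqTuIV0c4RygYJjp7mGlYSDyLiDc/fmk8XGpIWnlpS01pTJlXWGdISml5SCgnSFdXTolaPH+IGl15aEdKOC1tbDlIKkhnWUyKeFlGKTgIWmtre3ovr4w/WTYoKjopNQsqOyg5aXpaWDpKe3yKaDcJWolpakk8bVgNS0s9XmlpXXcsbZlZZ0cZWmp5en1/eikJZ1c+jV4ND097bn5oOXlriDlPiWhnCmuOilpqfI1/jEgJZy1dTW5sajpta0caiWtpWCx9dzkre2lXWFl6g="/>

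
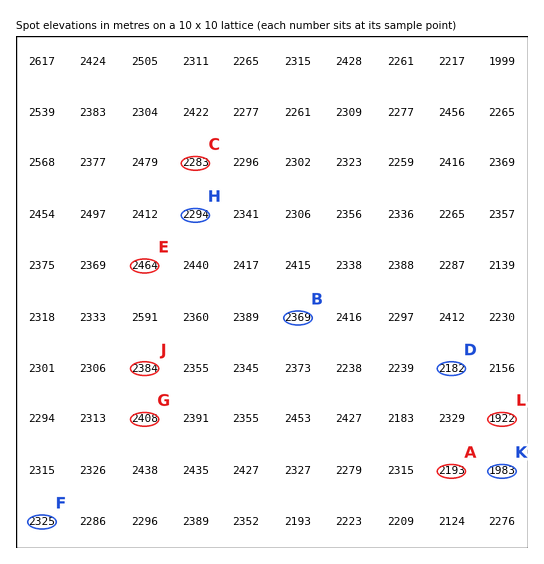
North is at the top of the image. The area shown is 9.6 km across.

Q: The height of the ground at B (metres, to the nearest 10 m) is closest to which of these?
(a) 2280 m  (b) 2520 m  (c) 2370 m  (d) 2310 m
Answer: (c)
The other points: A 2190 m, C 2280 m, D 2180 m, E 2460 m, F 2330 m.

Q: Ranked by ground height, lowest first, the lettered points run L K H J G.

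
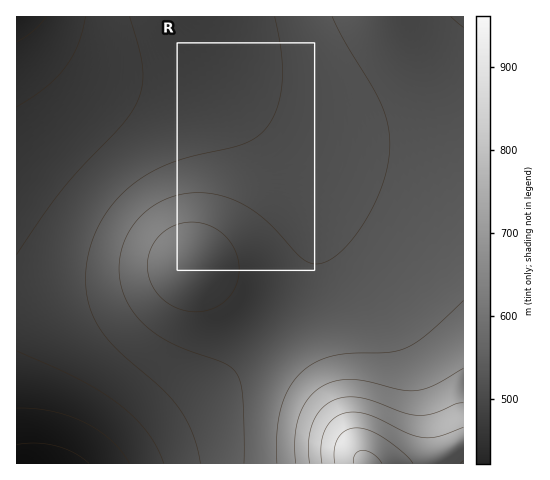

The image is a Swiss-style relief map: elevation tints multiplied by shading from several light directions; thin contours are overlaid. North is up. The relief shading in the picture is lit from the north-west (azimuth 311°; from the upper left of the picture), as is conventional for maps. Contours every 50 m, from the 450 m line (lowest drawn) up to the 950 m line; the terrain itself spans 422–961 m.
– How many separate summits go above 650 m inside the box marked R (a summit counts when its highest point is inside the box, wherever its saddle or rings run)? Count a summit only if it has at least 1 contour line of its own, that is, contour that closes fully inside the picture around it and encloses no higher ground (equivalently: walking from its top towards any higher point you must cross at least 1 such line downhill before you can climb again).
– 1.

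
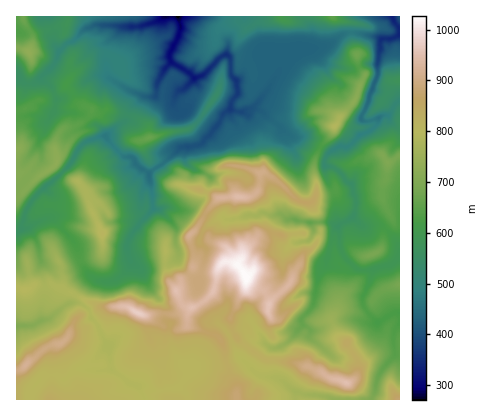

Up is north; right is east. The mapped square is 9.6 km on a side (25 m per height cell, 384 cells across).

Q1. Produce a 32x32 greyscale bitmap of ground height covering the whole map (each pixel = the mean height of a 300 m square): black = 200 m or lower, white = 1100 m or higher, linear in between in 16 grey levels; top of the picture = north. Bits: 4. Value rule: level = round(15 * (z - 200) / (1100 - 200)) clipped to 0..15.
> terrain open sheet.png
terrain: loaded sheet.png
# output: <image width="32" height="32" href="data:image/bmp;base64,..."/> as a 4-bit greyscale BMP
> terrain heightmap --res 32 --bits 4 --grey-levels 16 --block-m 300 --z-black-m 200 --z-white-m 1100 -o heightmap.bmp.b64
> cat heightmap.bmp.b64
<image width="32" height="32" href="data:image/bmp;base64,Qk12AgAAAAAAAHYAAAAoAAAAIAAAACAAAAABAAQAAAAAAAACAAATCwAAEwsAABAAAAAAAAAAAAAAABEREQAiIiIAMzMzAERERABVVVUAZmZmAHd3dwCIiIgAmZmZAKqqqgC7u7sAzMzMAN3d3QDu7u4A////AKqqqqqqqqqqu7u6qZqqqZu6qqqqqqqqqqu6qqq7zLmay6qqqqqqqqqrqqqrzLu6iLy7qqqqqqqqq6qqu7qaqoirvLqqqquqqruqqZqZq6iHmau7qqq7u7u7uqqYiaqYd5mauqqry7vLu7q8qImYh3eZmaqrzMu8zLu7zLqImId3qpqqqaupvMzLzMy6iIh4iKqqmHd4eLzMzN3My4eIh4iZmZd3ZmirzN3e3LyXd3d3mYmHiHZombzN7cu7l3d3d4iJd4l2eKm7zd3Lqqh3eId3iHiZdniZy8zMy6qpZ3d3Znd4mXZniKu6q7qZiGZnd2Z3eKmGZmeLuqqpmal2Z3eGd3mpdmVnirvLuqu5d2eHh2eJmHZVeaq7zLu6qXdnh4h2iYdlVXmZmrvLmJh2d4iIiGd2VVVXZ5q7uXaGZ3eIiIl2dlVlREVWdnZldmZ4iIeIhlVXd1RDRERVRWdlVneHeIdlVndmVDREREVol1Vmd2d3d2ZlREVDRERFeJhVVXd2d3dlVENFUzRERXiIdWVndndmVUMzNFQ0REVneIVmZmZ2ZVVDMzNUNEREVmeGVmdmdlVVRDMzNERERFVndkWIdmZVVUQjRENEREREV4Y0iGZWVVREMkRUREREREZ1M3dmZURDMzI0VVVEREVVVDOGZmVEQzIiI0VVVmZmdlQz"/>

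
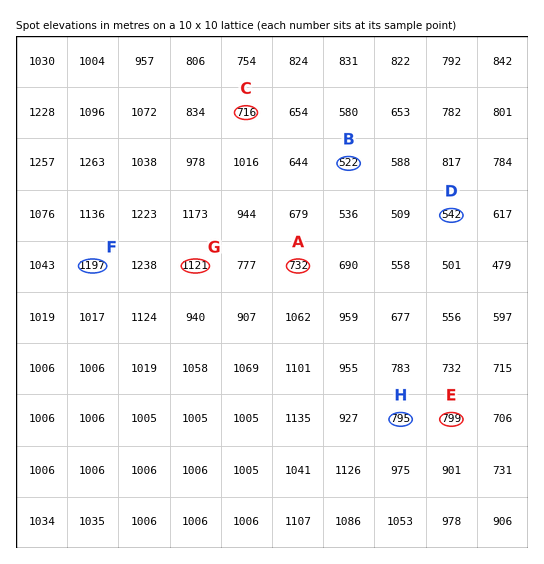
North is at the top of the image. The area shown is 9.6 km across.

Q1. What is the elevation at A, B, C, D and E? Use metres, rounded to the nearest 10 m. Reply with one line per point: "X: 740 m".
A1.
A: 730 m
B: 520 m
C: 720 m
D: 540 m
E: 800 m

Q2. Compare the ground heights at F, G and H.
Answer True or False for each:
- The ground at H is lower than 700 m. False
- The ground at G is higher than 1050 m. True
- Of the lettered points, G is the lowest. False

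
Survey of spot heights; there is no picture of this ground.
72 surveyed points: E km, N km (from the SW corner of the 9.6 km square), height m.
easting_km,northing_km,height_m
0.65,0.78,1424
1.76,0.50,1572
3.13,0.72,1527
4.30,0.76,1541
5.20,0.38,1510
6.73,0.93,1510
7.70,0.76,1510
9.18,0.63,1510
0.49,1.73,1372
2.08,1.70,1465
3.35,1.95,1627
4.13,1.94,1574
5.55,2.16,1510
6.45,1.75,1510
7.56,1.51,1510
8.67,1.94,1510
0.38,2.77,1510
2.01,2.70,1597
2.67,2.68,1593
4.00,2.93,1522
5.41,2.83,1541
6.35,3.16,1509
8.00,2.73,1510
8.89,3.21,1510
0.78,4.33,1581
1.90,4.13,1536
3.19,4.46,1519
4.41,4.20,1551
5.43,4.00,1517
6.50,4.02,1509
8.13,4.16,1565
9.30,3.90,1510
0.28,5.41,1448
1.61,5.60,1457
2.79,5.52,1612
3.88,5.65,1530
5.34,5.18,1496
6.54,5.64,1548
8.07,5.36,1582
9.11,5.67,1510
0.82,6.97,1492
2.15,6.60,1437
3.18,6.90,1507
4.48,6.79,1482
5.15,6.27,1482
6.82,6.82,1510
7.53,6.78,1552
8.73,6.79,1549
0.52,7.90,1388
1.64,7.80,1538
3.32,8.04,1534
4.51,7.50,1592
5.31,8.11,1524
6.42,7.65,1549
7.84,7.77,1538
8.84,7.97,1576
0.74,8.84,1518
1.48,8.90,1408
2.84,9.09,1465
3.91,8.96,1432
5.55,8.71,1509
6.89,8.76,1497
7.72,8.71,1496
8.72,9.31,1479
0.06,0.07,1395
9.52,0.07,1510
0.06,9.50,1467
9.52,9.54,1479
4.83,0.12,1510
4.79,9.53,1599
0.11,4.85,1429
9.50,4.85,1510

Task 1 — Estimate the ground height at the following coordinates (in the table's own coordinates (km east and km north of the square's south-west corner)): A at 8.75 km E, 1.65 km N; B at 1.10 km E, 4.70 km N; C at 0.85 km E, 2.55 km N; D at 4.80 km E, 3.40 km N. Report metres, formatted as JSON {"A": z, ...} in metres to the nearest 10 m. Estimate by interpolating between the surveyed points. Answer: {"A": 1510, "B": 1530, "C": 1520, "D": 1510}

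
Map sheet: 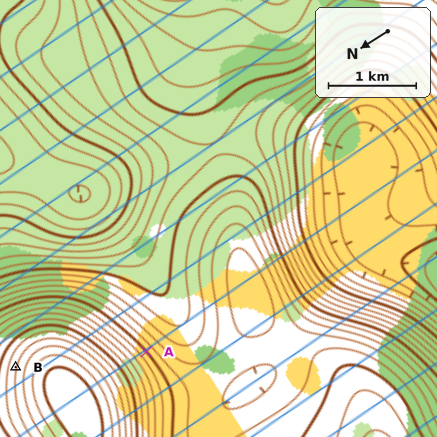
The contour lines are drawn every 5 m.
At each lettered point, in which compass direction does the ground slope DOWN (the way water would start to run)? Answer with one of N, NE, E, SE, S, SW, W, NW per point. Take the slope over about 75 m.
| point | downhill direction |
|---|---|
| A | S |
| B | NE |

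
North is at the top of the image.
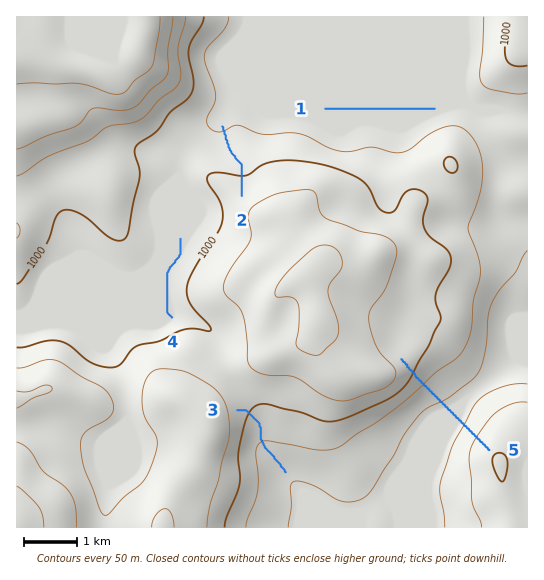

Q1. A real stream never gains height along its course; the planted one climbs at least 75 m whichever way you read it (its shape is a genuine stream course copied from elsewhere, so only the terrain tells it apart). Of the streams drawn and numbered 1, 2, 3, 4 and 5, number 5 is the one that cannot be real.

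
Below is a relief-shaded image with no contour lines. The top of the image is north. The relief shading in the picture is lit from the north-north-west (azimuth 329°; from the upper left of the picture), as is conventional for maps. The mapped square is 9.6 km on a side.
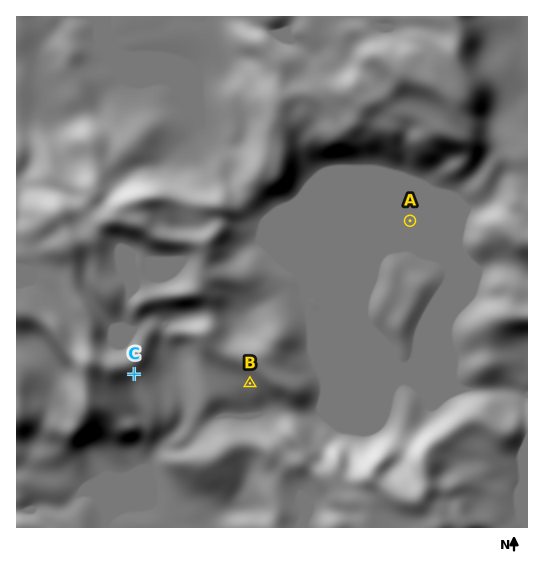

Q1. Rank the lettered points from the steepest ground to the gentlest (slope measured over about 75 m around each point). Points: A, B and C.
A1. C B A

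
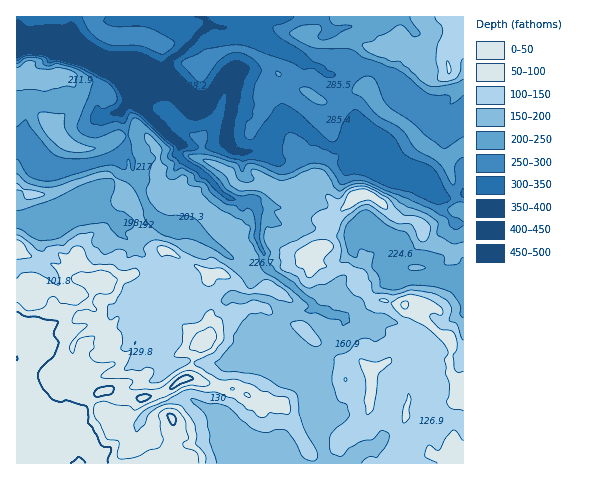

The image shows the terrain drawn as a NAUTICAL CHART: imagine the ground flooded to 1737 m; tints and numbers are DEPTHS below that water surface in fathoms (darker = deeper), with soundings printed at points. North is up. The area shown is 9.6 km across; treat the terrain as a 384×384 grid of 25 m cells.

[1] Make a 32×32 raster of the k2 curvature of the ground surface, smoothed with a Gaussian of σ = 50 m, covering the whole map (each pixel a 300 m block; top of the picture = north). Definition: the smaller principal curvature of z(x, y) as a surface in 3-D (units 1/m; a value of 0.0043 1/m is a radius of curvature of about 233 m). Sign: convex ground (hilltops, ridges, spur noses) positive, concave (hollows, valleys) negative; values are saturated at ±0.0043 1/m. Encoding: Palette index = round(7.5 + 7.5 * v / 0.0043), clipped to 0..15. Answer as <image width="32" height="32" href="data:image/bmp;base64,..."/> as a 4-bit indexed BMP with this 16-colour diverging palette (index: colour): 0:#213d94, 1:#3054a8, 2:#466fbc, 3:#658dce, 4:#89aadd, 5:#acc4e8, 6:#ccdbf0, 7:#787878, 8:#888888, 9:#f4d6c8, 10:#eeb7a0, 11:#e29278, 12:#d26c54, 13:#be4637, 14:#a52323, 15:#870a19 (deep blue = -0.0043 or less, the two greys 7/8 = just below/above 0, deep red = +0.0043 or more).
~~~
<image width="32" height="32" href="data:image/bmp;base64,Qk12AgAAAAAAAHYAAAAoAAAAIAAAACAAAAABAAQAAAAAAAACAAATCwAAEwsAABAAAAAAAAAAlD0hAKhUMAC8b0YAzo1lAN2qiQDoxKwA8NvMAHh4eACIiIgAyNb0AKC37gB4kuIAVGzSADdGvgAjI6UAGQqHAHd3V2NnZ4Znd3d2Z3d3Z2d2Z1dVVmZEd3d3dXd3Zmdnd3ZnVlZndXdmZnZ3d2dmZnd2hUZCiVZ1Z2dmdmdXZmZ3ZlRXdgA0VYd4ZnZoVndnZ2ZmhkRXV1h2ZXZoR1ZmZ2VXZjNXNXZVVnd2aGdXZ2Z3ZlZnV2QjRnd3dXaGdmZldoVXdXVmimZ3d3g2dmZ1VXd1VWZ2Zmh2d3eHdXZmRmR3Z1ZXZ2dXdmd0VjNlRWZTRHVnVHd2ZVZVRzR3Z2l3hFdkZoZXd2dmZ4E2Z3Q0VlVmVneFhWdYd0UEd3WGVlVVRWaFVWR2ZWJhd4dlRnZlV5RlhldHlVU3cGd4lVZ2VndVVXd2dkVld3F2VVR3VGdVRndlVmVWZ3dxVnd1RGd4RGVWd3dzl3dyAmV3ZmWGdTdodlZoRod3BmZ3ZlSXREZTZURndkdlYFc3ZolyM1d2ZWZkMTVnYQeHRjVFVnd3VXVWaIdlZ4AjMjN4dld3dodnVodmdmgCeGWWWFSGd1Z2Zld2ZEOQN2d0h1RndmV3ZodWZ3VhE5dFdHdmeIdXdmZ3d3eFhiVDVUR3d4h2eFdVRXd3h1E0VnhFd4d3ZXdUZ4VnV1EmZjaIZUaHVWdCVnV1AAAEdmeBR3d2RFZlaHd2dWdWWIh3dzZ3dWeGV4d4VWd3d2dmZmZkVVdlVWVVZWdn"/>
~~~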